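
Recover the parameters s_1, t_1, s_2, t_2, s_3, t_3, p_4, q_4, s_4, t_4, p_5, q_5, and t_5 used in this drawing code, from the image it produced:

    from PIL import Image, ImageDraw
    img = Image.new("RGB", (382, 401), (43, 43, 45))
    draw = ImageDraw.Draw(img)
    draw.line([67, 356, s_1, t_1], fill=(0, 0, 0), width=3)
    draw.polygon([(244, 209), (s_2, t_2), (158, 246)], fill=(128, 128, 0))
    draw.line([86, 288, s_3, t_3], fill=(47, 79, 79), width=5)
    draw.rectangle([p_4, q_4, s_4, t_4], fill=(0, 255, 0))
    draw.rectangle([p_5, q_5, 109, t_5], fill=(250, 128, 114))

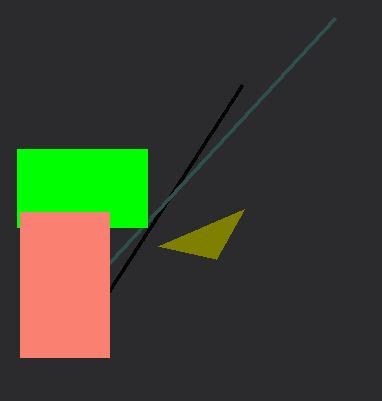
s_1 = 242, t_1 = 85, s_2 = 216, t_2 = 259, s_3 = 335, t_3 = 18, p_4 = 17, q_4 = 149, s_4 = 147, t_4 = 227, p_5 = 20, q_5 = 212, t_5 = 357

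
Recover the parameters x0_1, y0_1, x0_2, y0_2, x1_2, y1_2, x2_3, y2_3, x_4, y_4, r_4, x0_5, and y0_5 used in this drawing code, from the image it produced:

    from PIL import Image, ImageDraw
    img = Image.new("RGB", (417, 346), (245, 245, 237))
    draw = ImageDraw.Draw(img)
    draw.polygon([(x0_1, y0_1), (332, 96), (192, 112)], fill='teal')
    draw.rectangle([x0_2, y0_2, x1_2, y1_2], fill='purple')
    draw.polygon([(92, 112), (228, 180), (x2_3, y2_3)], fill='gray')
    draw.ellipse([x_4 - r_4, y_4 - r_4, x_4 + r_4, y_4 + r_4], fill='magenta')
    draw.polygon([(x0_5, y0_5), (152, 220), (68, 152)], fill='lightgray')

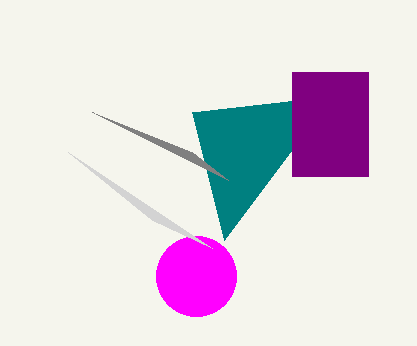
x0_1 = 224, y0_1 = 240, x0_2 = 292, y0_2 = 72, x1_2 = 368, y1_2 = 176, x2_3 = 192, y2_3 = 152, x_4 = 196, y_4 = 276, r_4 = 40, x0_5 = 212, y0_5 = 248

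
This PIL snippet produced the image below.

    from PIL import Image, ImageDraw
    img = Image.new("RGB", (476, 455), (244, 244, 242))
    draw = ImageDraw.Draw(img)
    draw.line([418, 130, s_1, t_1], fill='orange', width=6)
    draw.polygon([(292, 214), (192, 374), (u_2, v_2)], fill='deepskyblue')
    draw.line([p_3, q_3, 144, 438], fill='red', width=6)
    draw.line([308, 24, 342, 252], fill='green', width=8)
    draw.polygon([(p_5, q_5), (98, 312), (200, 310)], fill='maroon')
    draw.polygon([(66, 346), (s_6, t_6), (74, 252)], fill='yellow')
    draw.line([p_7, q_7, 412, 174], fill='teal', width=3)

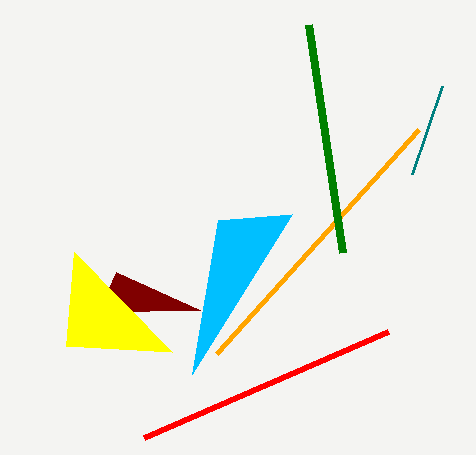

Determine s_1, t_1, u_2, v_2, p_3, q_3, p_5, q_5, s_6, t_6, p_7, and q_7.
s_1 = 216
t_1 = 354
u_2 = 218
v_2 = 220
p_3 = 388
q_3 = 332
p_5 = 116
q_5 = 272
s_6 = 172
t_6 = 352
p_7 = 442
q_7 = 86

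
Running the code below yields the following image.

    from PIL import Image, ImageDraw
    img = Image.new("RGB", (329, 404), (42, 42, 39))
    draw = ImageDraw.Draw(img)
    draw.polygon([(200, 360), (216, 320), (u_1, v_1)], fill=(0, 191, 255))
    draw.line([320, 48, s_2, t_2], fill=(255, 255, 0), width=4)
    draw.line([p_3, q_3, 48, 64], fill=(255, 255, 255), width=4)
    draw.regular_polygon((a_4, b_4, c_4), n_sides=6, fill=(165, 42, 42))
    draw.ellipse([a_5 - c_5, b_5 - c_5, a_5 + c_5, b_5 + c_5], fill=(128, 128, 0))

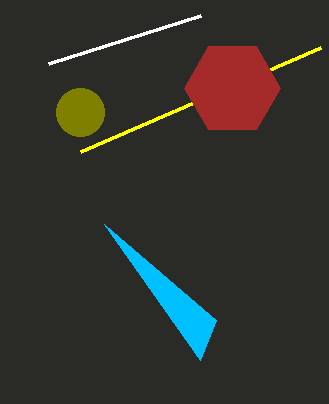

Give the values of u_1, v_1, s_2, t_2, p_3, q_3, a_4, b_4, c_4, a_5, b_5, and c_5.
u_1 = 104; v_1 = 224; s_2 = 80; t_2 = 152; p_3 = 200; q_3 = 16; a_4 = 232; b_4 = 88; c_4 = 48; a_5 = 80; b_5 = 112; c_5 = 24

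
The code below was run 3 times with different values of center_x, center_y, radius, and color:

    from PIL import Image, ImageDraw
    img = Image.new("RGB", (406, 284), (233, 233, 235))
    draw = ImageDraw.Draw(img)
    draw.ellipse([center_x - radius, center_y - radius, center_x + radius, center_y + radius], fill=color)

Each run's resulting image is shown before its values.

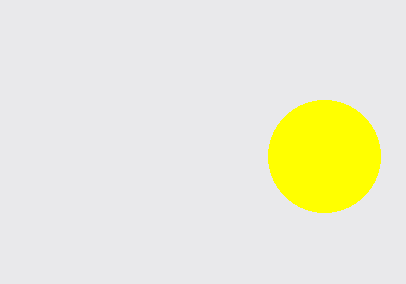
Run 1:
center_x = 324; center_y = 156; radius = 56; color = 'yellow'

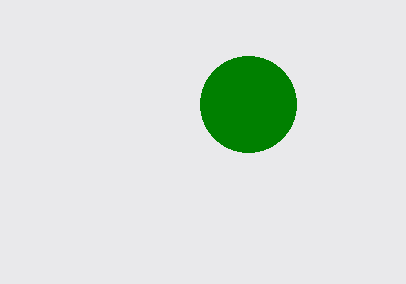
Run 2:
center_x = 248
center_y = 104
radius = 48
color = 'green'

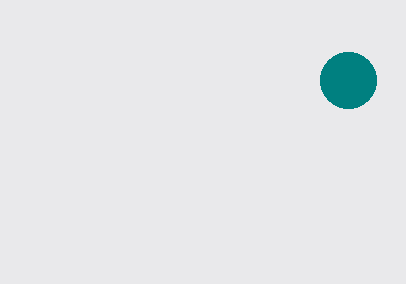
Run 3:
center_x = 348; center_y = 80; radius = 28; color = 'teal'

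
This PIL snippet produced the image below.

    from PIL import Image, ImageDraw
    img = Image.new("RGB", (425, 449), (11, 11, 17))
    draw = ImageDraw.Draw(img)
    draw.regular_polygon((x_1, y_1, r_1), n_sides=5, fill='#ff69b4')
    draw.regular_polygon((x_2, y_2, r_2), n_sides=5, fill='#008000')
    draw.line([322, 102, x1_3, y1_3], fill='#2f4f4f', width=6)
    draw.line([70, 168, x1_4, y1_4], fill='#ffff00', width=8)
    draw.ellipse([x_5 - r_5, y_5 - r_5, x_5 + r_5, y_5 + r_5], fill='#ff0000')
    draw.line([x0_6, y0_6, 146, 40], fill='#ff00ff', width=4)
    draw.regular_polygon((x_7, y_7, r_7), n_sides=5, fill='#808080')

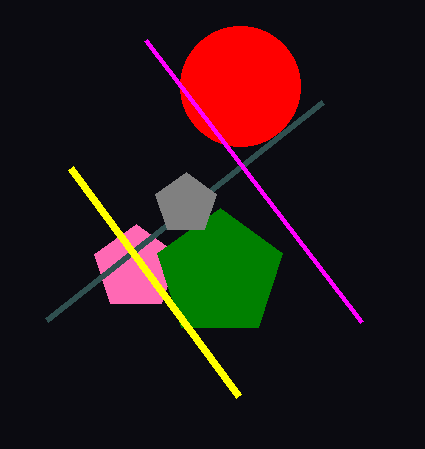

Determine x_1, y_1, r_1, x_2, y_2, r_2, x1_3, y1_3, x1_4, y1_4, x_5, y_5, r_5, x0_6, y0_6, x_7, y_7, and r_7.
x_1 = 136
y_1 = 268
r_1 = 44
x_2 = 220
y_2 = 274
r_2 = 66
x1_3 = 46
y1_3 = 320
x1_4 = 238
y1_4 = 396
x_5 = 240
y_5 = 86
r_5 = 60
x0_6 = 362
y0_6 = 322
x_7 = 186
y_7 = 204
r_7 = 32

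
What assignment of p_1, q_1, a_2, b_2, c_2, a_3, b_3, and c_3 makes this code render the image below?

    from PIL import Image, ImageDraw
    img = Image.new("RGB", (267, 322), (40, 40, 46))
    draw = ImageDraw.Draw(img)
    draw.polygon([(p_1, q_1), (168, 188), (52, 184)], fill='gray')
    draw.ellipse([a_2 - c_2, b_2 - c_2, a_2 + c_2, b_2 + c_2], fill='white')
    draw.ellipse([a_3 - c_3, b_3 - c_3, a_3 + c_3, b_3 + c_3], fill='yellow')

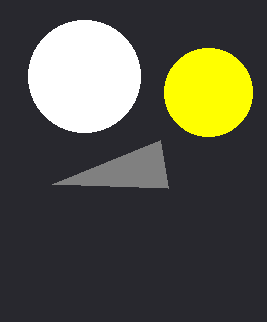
p_1 = 160; q_1 = 140; a_2 = 84; b_2 = 76; c_2 = 56; a_3 = 208; b_3 = 92; c_3 = 44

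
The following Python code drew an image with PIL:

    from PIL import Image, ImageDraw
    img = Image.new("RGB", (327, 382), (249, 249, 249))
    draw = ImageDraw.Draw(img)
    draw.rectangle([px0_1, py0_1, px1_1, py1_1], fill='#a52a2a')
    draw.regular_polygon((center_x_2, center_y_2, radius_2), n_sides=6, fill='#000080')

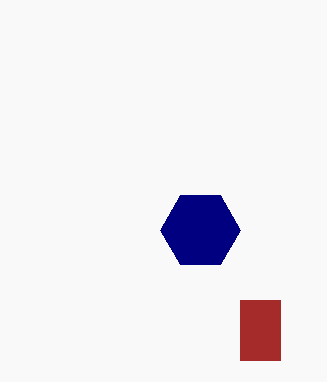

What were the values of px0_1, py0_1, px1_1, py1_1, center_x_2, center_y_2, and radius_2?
px0_1 = 240, py0_1 = 300, px1_1 = 280, py1_1 = 360, center_x_2 = 200, center_y_2 = 230, radius_2 = 40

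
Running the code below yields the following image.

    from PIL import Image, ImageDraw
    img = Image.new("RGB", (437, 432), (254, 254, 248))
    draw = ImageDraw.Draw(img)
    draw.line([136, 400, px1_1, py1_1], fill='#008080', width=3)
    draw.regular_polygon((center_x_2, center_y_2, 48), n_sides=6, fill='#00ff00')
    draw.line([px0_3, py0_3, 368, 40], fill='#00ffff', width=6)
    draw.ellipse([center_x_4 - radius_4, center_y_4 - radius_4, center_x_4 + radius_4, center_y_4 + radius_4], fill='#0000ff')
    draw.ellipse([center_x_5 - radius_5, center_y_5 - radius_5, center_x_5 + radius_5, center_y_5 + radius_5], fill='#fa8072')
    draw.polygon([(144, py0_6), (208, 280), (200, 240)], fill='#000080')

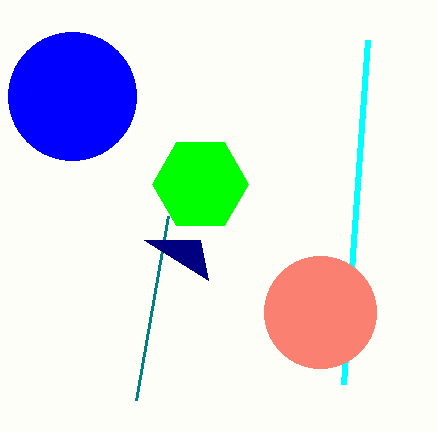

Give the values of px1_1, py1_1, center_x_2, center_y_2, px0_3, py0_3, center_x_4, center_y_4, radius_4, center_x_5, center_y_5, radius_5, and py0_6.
px1_1 = 168, py1_1 = 216, center_x_2 = 200, center_y_2 = 184, px0_3 = 344, py0_3 = 384, center_x_4 = 72, center_y_4 = 96, radius_4 = 64, center_x_5 = 320, center_y_5 = 312, radius_5 = 56, py0_6 = 240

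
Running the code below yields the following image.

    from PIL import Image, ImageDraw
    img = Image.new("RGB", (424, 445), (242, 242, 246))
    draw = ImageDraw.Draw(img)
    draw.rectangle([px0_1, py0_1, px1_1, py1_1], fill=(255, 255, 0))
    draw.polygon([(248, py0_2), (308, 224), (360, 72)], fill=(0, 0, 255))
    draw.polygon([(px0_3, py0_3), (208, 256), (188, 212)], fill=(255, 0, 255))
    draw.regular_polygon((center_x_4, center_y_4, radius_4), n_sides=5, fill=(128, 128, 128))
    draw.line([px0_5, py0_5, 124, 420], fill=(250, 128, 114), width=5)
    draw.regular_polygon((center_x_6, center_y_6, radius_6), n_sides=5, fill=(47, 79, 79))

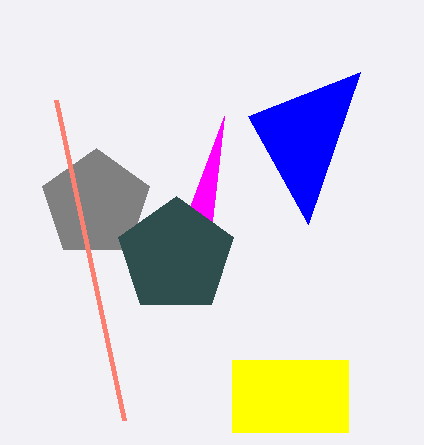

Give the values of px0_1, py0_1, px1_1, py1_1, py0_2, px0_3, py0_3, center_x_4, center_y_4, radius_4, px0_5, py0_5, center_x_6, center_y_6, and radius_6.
px0_1 = 232, py0_1 = 360, px1_1 = 348, py1_1 = 432, py0_2 = 116, px0_3 = 224, py0_3 = 116, center_x_4 = 96, center_y_4 = 204, radius_4 = 56, px0_5 = 56, py0_5 = 100, center_x_6 = 176, center_y_6 = 256, radius_6 = 60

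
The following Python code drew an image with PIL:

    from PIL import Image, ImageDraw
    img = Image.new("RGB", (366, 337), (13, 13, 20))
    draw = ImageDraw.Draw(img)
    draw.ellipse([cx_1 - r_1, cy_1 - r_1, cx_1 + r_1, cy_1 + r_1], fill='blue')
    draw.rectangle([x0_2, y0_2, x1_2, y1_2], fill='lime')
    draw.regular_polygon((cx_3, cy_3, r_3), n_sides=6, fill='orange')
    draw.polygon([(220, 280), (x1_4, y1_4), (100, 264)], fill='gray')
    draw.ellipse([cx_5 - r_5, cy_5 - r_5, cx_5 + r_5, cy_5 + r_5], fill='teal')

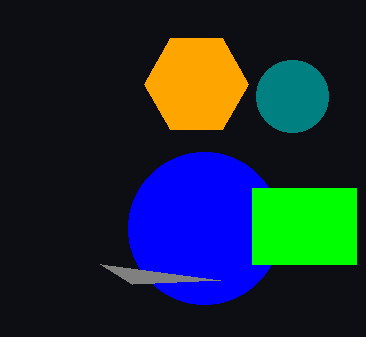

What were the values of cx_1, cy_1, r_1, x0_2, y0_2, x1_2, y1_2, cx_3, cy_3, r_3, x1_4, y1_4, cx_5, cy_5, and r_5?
cx_1 = 204, cy_1 = 228, r_1 = 76, x0_2 = 252, y0_2 = 188, x1_2 = 356, y1_2 = 264, cx_3 = 196, cy_3 = 84, r_3 = 52, x1_4 = 132, y1_4 = 284, cx_5 = 292, cy_5 = 96, r_5 = 36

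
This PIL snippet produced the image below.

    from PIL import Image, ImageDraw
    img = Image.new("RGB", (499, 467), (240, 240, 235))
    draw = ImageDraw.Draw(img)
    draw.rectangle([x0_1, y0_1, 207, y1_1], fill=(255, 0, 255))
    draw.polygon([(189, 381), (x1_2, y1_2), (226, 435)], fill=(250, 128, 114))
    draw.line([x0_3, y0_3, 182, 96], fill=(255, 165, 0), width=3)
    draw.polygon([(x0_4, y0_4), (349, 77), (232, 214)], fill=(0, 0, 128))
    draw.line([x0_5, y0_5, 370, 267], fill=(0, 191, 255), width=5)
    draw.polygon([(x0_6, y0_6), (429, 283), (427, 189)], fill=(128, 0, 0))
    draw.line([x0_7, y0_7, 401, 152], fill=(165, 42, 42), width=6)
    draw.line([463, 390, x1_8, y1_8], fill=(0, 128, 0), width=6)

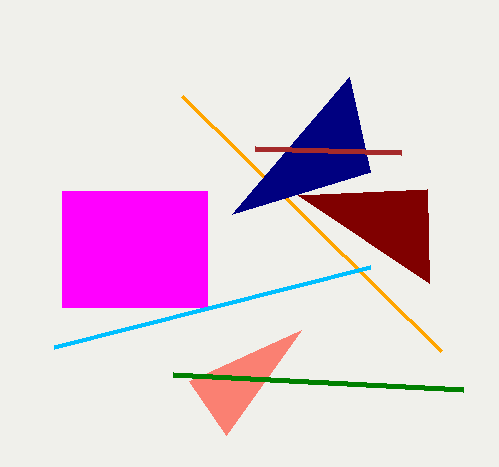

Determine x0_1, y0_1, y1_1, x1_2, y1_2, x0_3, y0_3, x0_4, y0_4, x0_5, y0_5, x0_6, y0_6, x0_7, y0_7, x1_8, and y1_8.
x0_1 = 62
y0_1 = 191
y1_1 = 307
x1_2 = 301
y1_2 = 330
x0_3 = 441
y0_3 = 351
x0_4 = 370
y0_4 = 172
x0_5 = 54
y0_5 = 347
x0_6 = 298
y0_6 = 195
x0_7 = 255
y0_7 = 148
x1_8 = 173
y1_8 = 375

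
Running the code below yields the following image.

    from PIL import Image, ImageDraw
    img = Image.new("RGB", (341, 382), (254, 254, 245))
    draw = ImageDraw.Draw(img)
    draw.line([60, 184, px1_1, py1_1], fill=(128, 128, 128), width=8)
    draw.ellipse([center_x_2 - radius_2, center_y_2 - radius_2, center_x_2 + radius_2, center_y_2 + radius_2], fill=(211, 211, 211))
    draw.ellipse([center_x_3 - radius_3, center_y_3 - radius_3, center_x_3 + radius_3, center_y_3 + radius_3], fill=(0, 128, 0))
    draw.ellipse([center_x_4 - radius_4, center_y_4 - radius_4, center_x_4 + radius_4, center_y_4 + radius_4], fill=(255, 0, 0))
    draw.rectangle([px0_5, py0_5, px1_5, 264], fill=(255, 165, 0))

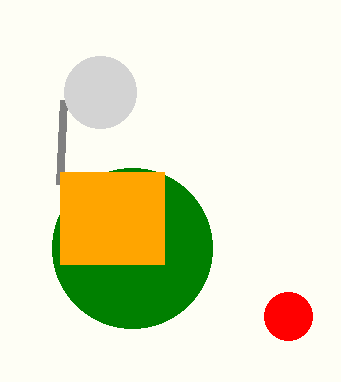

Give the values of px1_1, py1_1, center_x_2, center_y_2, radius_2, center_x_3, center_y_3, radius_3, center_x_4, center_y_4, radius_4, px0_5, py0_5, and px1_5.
px1_1 = 64; py1_1 = 100; center_x_2 = 100; center_y_2 = 92; radius_2 = 36; center_x_3 = 132; center_y_3 = 248; radius_3 = 80; center_x_4 = 288; center_y_4 = 316; radius_4 = 24; px0_5 = 60; py0_5 = 172; px1_5 = 164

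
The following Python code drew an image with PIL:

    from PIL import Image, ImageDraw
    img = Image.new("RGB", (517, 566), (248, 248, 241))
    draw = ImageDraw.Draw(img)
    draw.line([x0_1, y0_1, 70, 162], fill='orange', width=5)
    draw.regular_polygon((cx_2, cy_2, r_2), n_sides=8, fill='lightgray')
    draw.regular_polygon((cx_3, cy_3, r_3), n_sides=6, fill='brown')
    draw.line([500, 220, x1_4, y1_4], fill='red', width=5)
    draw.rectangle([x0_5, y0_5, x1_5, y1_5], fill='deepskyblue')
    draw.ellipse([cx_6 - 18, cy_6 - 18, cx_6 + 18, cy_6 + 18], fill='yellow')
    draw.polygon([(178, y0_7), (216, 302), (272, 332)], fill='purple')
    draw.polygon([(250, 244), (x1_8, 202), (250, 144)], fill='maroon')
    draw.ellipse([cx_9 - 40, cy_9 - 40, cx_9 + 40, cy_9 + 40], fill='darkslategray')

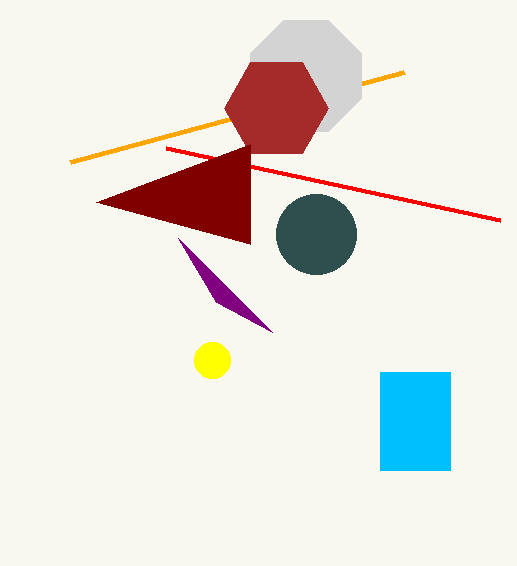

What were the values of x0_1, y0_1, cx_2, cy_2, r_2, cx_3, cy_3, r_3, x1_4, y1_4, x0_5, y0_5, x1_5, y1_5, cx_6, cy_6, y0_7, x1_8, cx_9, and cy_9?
x0_1 = 404; y0_1 = 72; cx_2 = 306; cy_2 = 76; r_2 = 60; cx_3 = 276; cy_3 = 108; r_3 = 52; x1_4 = 166; y1_4 = 148; x0_5 = 380; y0_5 = 372; x1_5 = 450; y1_5 = 470; cx_6 = 212; cy_6 = 360; y0_7 = 238; x1_8 = 96; cx_9 = 316; cy_9 = 234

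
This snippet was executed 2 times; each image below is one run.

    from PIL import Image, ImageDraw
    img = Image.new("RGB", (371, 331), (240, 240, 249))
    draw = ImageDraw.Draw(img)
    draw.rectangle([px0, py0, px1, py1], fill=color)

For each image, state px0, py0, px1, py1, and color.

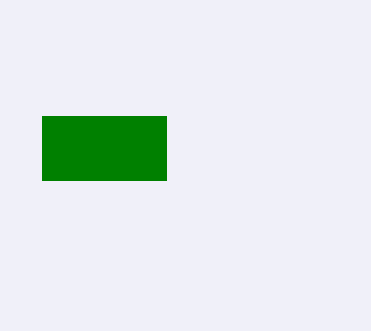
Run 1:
px0 = 42, py0 = 116, px1 = 166, py1 = 180, color = 'green'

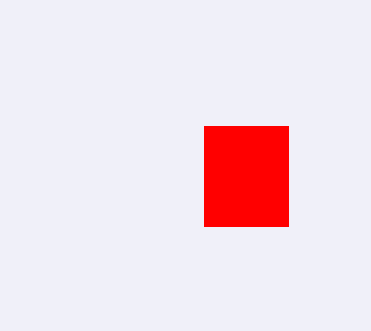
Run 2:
px0 = 204, py0 = 126, px1 = 288, py1 = 226, color = 'red'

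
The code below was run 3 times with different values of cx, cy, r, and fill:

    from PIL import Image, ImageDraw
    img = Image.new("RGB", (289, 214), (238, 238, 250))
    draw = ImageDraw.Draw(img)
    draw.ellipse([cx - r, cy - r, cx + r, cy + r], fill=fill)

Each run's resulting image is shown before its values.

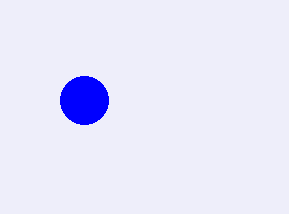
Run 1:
cx = 84, cy = 100, r = 24, fill = 'blue'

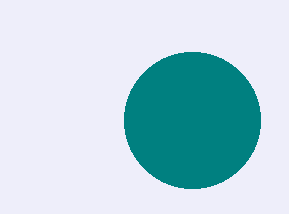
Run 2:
cx = 192
cy = 120
r = 68
fill = 'teal'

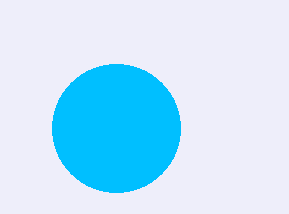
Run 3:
cx = 116; cy = 128; r = 64; fill = 'deepskyblue'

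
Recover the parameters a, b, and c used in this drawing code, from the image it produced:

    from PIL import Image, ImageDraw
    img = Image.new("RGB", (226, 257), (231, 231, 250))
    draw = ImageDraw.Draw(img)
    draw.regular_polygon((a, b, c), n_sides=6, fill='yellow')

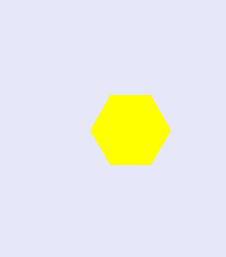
a = 130; b = 130; c = 40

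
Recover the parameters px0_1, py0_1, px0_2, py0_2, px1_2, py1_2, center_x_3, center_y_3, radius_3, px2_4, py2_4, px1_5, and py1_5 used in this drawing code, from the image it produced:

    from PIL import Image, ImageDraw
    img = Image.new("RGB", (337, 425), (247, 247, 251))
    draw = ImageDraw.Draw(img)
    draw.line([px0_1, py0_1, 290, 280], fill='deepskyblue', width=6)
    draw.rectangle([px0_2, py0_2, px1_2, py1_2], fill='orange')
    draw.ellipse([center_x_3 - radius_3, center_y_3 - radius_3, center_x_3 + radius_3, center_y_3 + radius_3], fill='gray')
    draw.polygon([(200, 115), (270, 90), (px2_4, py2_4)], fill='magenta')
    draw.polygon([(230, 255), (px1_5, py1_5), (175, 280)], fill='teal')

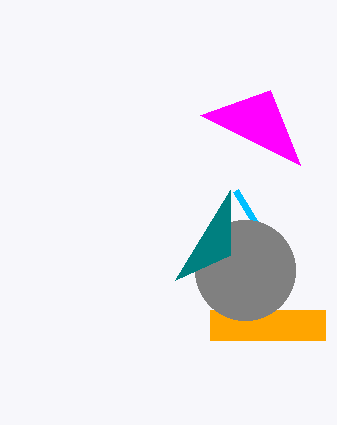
px0_1 = 235, py0_1 = 190, px0_2 = 210, py0_2 = 310, px1_2 = 325, py1_2 = 340, center_x_3 = 245, center_y_3 = 270, radius_3 = 50, px2_4 = 300, py2_4 = 165, px1_5 = 230, py1_5 = 190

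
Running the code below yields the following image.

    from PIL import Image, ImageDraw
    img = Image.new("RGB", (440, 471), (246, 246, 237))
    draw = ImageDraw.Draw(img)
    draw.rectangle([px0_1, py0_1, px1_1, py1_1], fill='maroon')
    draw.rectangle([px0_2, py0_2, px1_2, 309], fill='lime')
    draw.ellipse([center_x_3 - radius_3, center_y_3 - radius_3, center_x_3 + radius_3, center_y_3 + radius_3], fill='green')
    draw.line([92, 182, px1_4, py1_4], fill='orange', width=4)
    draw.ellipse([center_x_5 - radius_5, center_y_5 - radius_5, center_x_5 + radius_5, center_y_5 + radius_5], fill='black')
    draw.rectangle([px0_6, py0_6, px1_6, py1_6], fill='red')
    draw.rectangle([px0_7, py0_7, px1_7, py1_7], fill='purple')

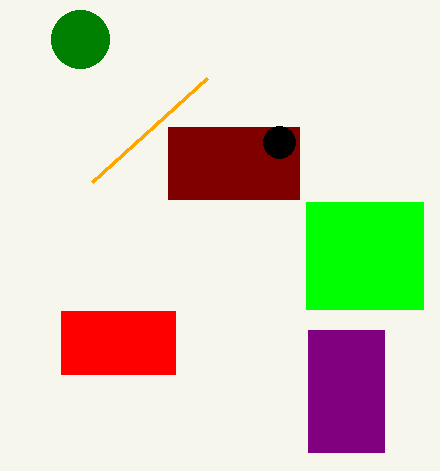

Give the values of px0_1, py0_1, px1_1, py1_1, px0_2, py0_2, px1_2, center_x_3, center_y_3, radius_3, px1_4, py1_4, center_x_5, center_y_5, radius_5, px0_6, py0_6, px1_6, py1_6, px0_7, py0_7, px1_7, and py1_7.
px0_1 = 168; py0_1 = 127; px1_1 = 299; py1_1 = 199; px0_2 = 306; py0_2 = 202; px1_2 = 423; center_x_3 = 80; center_y_3 = 39; radius_3 = 29; px1_4 = 207; py1_4 = 78; center_x_5 = 279; center_y_5 = 142; radius_5 = 16; px0_6 = 61; py0_6 = 311; px1_6 = 175; py1_6 = 374; px0_7 = 308; py0_7 = 330; px1_7 = 384; py1_7 = 452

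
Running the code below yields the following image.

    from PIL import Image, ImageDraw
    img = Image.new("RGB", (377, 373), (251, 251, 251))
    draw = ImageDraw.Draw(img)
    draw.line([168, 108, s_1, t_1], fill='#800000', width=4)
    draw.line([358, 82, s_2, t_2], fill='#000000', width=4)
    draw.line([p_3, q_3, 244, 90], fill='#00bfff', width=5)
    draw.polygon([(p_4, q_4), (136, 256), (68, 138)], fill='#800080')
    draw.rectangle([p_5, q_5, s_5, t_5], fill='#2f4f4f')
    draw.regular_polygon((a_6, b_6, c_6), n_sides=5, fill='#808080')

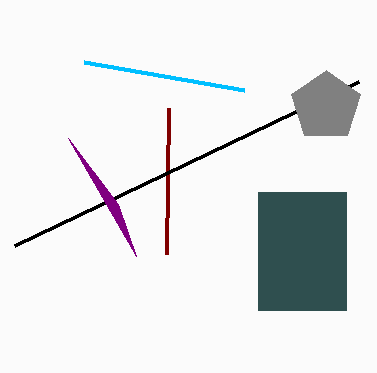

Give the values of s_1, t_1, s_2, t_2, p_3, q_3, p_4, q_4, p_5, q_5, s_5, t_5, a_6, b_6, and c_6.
s_1 = 166, t_1 = 254, s_2 = 14, t_2 = 246, p_3 = 84, q_3 = 62, p_4 = 118, q_4 = 204, p_5 = 258, q_5 = 192, s_5 = 346, t_5 = 310, a_6 = 326, b_6 = 106, c_6 = 36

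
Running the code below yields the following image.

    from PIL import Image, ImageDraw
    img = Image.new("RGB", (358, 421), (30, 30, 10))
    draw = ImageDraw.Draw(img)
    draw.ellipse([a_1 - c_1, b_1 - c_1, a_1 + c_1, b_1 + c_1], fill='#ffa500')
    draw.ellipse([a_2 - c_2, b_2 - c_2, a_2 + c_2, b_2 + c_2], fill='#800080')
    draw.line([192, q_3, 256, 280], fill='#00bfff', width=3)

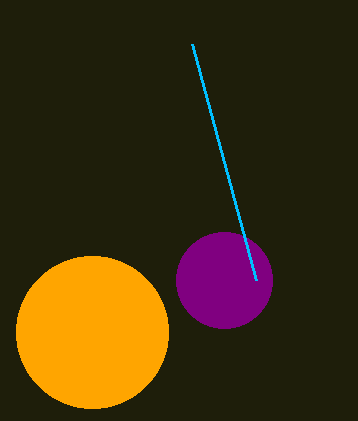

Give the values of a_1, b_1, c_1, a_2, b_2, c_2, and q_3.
a_1 = 92, b_1 = 332, c_1 = 76, a_2 = 224, b_2 = 280, c_2 = 48, q_3 = 44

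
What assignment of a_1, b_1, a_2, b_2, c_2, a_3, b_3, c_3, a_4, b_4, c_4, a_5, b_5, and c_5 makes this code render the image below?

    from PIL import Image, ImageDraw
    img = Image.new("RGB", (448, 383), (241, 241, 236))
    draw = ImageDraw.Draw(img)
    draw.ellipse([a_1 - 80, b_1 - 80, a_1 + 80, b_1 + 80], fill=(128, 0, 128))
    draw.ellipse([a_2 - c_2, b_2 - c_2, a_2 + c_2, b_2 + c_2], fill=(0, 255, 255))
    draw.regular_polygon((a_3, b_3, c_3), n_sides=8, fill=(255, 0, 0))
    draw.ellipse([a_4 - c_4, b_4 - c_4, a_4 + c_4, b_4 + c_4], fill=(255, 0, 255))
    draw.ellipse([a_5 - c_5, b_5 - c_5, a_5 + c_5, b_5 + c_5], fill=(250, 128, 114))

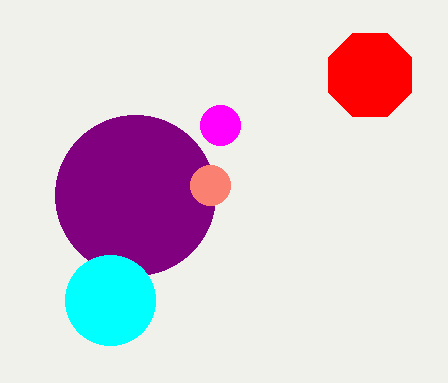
a_1 = 135; b_1 = 195; a_2 = 110; b_2 = 300; c_2 = 45; a_3 = 370; b_3 = 75; c_3 = 45; a_4 = 220; b_4 = 125; c_4 = 20; a_5 = 210; b_5 = 185; c_5 = 20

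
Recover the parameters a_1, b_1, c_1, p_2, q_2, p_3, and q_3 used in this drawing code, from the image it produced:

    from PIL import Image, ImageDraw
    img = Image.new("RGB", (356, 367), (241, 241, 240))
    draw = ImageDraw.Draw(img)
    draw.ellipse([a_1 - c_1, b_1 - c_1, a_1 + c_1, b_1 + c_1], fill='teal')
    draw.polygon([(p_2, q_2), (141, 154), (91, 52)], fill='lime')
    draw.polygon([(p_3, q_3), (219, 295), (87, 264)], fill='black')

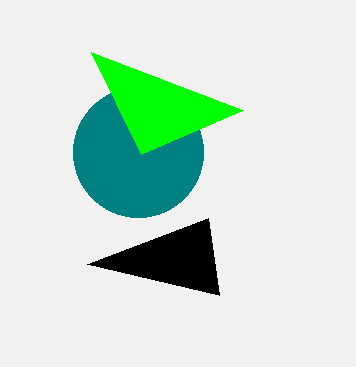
a_1 = 138
b_1 = 152
c_1 = 65
p_2 = 243
q_2 = 110
p_3 = 208
q_3 = 218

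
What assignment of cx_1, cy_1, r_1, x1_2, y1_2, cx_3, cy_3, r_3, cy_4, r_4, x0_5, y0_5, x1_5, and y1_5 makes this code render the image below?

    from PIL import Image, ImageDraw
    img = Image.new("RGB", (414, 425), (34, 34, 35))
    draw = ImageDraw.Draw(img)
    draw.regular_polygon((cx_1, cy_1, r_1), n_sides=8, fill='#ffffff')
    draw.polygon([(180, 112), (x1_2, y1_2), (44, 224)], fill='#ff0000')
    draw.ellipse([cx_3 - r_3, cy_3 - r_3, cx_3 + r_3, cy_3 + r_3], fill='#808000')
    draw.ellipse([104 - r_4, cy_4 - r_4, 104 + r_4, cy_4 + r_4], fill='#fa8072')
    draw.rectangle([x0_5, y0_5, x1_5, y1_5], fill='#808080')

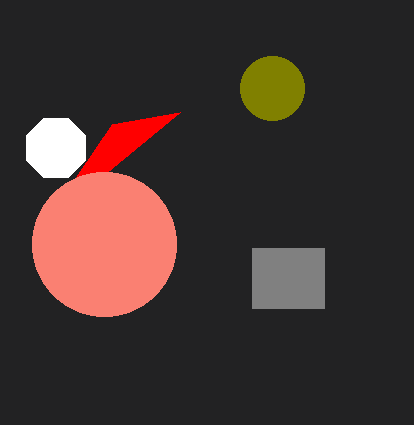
cx_1 = 56, cy_1 = 148, r_1 = 32, x1_2 = 112, y1_2 = 124, cx_3 = 272, cy_3 = 88, r_3 = 32, cy_4 = 244, r_4 = 72, x0_5 = 252, y0_5 = 248, x1_5 = 324, y1_5 = 308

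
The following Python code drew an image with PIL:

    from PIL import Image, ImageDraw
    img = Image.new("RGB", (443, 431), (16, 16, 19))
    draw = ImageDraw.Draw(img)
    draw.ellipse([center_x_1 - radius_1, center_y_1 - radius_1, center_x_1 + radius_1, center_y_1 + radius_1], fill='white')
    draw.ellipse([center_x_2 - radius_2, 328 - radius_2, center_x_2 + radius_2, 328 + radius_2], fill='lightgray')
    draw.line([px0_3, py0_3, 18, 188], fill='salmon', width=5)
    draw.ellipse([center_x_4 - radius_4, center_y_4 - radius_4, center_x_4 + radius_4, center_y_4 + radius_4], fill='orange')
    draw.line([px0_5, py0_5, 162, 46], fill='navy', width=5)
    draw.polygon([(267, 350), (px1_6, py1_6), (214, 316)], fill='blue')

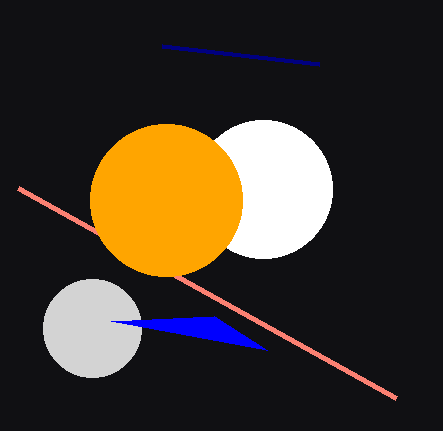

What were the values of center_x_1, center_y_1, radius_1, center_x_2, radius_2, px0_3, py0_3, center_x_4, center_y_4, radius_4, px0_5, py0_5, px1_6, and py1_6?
center_x_1 = 263
center_y_1 = 189
radius_1 = 69
center_x_2 = 92
radius_2 = 49
px0_3 = 396
py0_3 = 398
center_x_4 = 166
center_y_4 = 200
radius_4 = 76
px0_5 = 319
py0_5 = 64
px1_6 = 111
py1_6 = 321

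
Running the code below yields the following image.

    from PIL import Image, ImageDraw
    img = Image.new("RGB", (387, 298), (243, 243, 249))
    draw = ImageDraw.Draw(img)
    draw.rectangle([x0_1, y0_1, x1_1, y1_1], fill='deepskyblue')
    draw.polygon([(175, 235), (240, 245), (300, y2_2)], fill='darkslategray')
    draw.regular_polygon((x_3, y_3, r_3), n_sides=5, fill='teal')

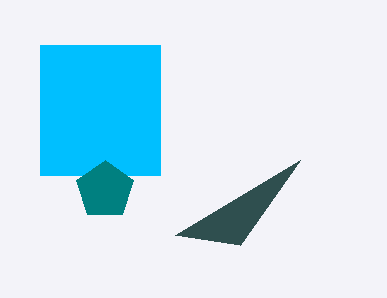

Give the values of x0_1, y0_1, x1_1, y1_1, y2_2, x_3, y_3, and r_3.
x0_1 = 40, y0_1 = 45, x1_1 = 160, y1_1 = 175, y2_2 = 160, x_3 = 105, y_3 = 190, r_3 = 30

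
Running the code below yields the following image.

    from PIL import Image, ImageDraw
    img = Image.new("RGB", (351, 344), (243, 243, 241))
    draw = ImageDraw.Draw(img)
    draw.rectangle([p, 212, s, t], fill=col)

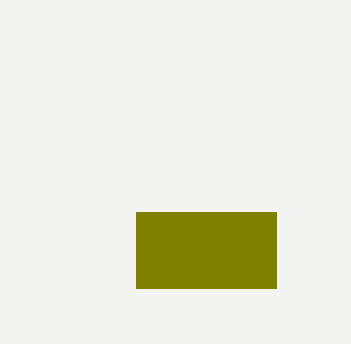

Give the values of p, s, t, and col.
p = 136; s = 276; t = 288; col = 'olive'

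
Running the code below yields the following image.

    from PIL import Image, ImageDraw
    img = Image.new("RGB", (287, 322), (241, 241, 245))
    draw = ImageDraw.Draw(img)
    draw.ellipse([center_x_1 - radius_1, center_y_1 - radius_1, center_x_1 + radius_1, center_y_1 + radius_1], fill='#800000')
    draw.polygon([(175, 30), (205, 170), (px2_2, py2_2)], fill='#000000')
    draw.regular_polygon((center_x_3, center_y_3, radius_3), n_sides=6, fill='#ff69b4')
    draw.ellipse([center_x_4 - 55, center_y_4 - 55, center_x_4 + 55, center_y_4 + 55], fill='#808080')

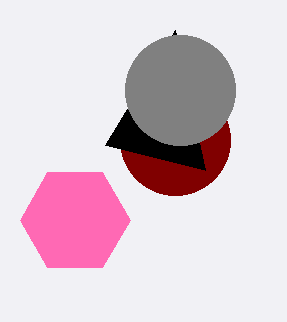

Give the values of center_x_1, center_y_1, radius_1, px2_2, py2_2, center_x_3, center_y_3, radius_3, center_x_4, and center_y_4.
center_x_1 = 175
center_y_1 = 140
radius_1 = 55
px2_2 = 105
py2_2 = 145
center_x_3 = 75
center_y_3 = 220
radius_3 = 55
center_x_4 = 180
center_y_4 = 90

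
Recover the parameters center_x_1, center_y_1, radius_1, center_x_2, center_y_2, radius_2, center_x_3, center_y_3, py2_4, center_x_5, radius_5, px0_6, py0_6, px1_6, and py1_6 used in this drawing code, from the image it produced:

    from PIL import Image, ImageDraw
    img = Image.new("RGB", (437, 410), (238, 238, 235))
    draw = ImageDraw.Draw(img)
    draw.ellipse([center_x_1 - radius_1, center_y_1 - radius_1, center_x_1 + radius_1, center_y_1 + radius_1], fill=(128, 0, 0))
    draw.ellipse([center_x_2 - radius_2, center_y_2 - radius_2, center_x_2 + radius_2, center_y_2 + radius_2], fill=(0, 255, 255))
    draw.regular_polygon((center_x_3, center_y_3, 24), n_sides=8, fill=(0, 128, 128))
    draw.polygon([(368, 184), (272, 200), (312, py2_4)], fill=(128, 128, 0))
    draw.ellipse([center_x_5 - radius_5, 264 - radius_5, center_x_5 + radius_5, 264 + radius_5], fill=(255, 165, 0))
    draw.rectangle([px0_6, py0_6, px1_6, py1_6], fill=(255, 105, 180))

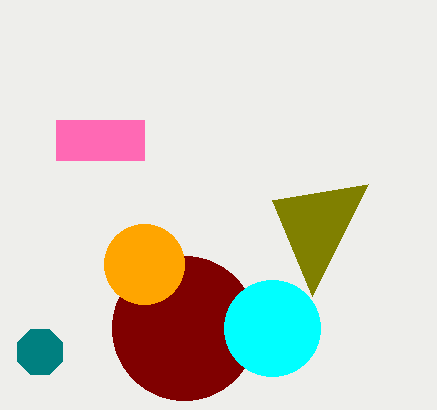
center_x_1 = 184; center_y_1 = 328; radius_1 = 72; center_x_2 = 272; center_y_2 = 328; radius_2 = 48; center_x_3 = 40; center_y_3 = 352; py2_4 = 296; center_x_5 = 144; radius_5 = 40; px0_6 = 56; py0_6 = 120; px1_6 = 144; py1_6 = 160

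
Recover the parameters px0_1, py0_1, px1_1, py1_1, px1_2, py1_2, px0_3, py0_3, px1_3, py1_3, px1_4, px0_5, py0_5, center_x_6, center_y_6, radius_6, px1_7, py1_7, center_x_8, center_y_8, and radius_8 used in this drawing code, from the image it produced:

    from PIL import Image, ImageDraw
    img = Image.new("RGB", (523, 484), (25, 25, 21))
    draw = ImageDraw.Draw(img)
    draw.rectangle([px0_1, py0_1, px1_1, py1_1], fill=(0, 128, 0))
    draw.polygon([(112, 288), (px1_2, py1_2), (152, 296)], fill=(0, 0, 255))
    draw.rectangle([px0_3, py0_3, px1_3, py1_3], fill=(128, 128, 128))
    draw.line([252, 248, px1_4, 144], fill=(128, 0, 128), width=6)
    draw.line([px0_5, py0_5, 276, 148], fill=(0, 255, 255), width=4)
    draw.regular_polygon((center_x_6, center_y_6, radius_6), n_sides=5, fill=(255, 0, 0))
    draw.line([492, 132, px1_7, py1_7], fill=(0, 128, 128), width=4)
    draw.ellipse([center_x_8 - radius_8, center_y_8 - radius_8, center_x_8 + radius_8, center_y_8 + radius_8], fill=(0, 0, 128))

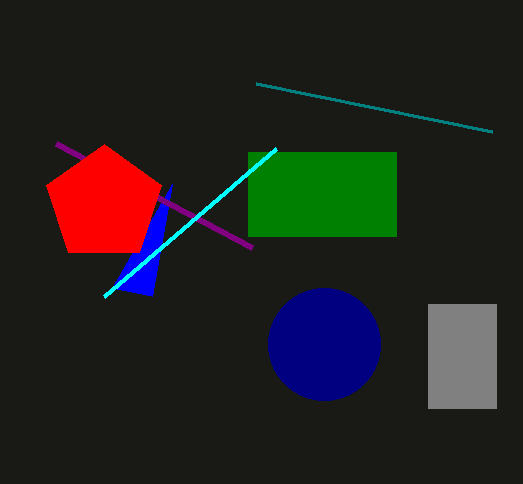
px0_1 = 248; py0_1 = 152; px1_1 = 396; py1_1 = 236; px1_2 = 172; py1_2 = 184; px0_3 = 428; py0_3 = 304; px1_3 = 496; py1_3 = 408; px1_4 = 56; px0_5 = 104; py0_5 = 296; center_x_6 = 104; center_y_6 = 204; radius_6 = 60; px1_7 = 256; py1_7 = 84; center_x_8 = 324; center_y_8 = 344; radius_8 = 56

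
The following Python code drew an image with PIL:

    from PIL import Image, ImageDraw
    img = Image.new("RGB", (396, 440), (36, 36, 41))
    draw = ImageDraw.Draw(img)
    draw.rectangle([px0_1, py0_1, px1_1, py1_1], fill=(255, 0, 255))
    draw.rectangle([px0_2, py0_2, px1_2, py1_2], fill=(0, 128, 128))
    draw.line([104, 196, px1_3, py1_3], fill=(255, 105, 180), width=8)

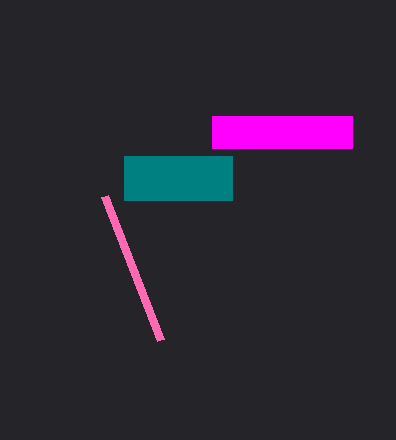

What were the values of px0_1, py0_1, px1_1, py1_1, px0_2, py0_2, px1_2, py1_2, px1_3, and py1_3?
px0_1 = 212, py0_1 = 116, px1_1 = 352, py1_1 = 148, px0_2 = 124, py0_2 = 156, px1_2 = 232, py1_2 = 200, px1_3 = 160, py1_3 = 340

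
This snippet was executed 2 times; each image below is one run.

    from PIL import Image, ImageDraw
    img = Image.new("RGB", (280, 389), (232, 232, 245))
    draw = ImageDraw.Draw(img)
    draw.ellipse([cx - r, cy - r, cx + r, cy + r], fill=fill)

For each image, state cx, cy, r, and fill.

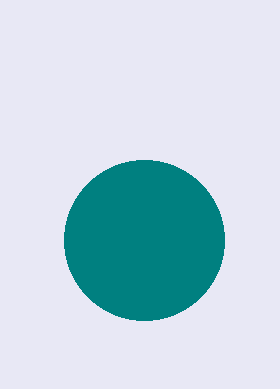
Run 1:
cx = 144, cy = 240, r = 80, fill = 'teal'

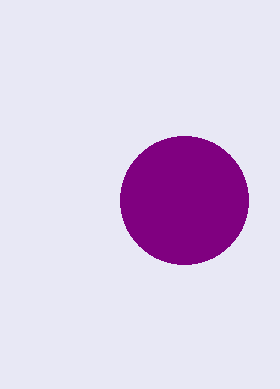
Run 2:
cx = 184
cy = 200
r = 64
fill = 'purple'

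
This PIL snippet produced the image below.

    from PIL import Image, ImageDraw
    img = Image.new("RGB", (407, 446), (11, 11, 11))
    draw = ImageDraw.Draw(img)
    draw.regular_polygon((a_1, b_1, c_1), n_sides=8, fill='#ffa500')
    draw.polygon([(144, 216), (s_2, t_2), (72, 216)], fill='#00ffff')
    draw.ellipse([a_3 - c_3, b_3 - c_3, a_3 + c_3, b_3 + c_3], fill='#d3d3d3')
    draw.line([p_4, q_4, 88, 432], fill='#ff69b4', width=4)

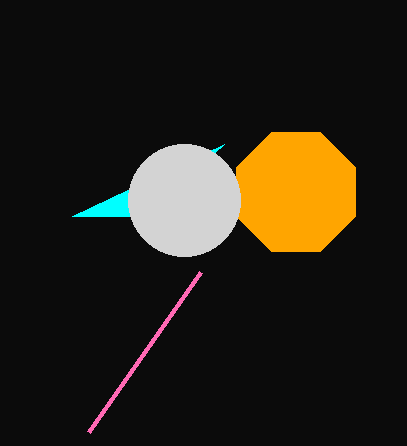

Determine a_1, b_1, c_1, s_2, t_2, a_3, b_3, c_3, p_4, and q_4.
a_1 = 296
b_1 = 192
c_1 = 64
s_2 = 224
t_2 = 144
a_3 = 184
b_3 = 200
c_3 = 56
p_4 = 200
q_4 = 272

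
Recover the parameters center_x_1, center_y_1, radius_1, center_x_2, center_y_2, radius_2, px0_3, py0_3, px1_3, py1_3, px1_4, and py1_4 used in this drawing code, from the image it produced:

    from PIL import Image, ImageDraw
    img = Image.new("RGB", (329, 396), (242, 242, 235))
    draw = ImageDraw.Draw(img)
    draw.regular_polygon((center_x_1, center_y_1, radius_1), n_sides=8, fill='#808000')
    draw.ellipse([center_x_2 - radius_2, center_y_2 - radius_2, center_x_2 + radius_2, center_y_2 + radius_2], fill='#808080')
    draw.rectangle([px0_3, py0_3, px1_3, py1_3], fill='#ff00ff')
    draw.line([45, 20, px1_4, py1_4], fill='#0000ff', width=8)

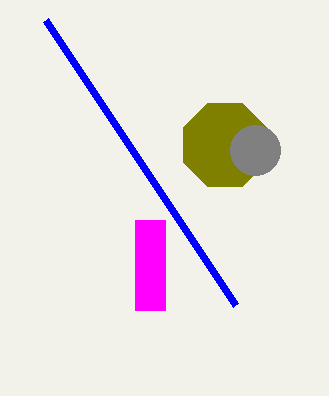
center_x_1 = 225, center_y_1 = 145, radius_1 = 45, center_x_2 = 255, center_y_2 = 150, radius_2 = 25, px0_3 = 135, py0_3 = 220, px1_3 = 165, py1_3 = 310, px1_4 = 235, py1_4 = 305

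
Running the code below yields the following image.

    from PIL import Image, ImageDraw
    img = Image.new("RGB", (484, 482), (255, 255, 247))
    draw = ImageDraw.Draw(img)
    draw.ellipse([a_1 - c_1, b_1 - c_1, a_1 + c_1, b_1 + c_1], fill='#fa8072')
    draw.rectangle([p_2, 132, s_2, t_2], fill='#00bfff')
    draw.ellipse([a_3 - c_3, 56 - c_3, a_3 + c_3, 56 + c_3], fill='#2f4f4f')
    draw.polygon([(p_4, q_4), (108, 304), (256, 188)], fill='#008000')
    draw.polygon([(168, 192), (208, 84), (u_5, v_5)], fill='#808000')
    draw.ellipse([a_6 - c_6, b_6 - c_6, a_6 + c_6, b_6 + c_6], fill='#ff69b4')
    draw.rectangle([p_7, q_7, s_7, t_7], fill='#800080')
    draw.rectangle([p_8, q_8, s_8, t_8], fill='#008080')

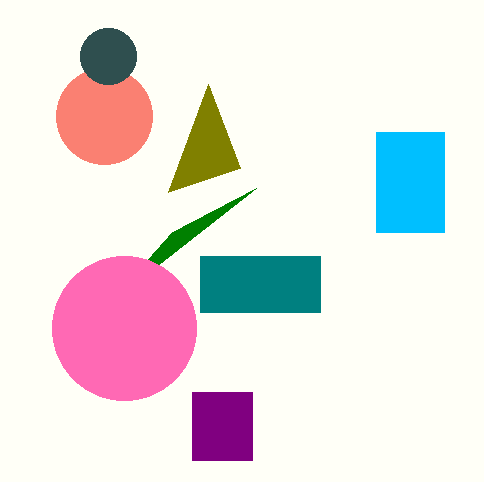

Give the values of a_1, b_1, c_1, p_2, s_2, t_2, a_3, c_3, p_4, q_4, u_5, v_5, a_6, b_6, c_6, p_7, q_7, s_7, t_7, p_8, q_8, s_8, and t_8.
a_1 = 104, b_1 = 116, c_1 = 48, p_2 = 376, s_2 = 444, t_2 = 232, a_3 = 108, c_3 = 28, p_4 = 172, q_4 = 232, u_5 = 240, v_5 = 168, a_6 = 124, b_6 = 328, c_6 = 72, p_7 = 192, q_7 = 392, s_7 = 252, t_7 = 460, p_8 = 200, q_8 = 256, s_8 = 320, t_8 = 312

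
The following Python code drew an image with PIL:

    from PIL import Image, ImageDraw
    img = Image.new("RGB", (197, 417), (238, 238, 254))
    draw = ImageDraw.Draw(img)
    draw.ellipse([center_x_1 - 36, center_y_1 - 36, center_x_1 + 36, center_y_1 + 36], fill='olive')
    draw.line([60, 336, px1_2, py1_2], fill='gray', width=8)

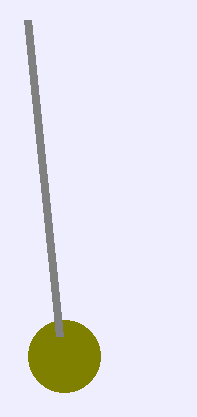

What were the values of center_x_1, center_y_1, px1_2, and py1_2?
center_x_1 = 64, center_y_1 = 356, px1_2 = 28, py1_2 = 20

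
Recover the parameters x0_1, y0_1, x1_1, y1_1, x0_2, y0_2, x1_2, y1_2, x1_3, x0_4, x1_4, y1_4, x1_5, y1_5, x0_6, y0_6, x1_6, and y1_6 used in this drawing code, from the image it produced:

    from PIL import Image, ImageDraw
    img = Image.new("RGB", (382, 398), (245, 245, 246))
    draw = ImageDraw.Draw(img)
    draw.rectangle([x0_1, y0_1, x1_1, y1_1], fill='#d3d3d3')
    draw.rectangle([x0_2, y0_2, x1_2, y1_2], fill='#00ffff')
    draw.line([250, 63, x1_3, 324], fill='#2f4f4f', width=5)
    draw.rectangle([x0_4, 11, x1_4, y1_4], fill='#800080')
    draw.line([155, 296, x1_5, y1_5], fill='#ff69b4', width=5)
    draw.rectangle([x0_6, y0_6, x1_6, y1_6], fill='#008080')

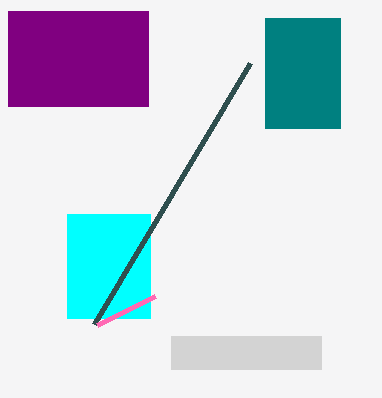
x0_1 = 171, y0_1 = 336, x1_1 = 321, y1_1 = 369, x0_2 = 67, y0_2 = 214, x1_2 = 150, y1_2 = 318, x1_3 = 94, x0_4 = 8, x1_4 = 148, y1_4 = 106, x1_5 = 97, y1_5 = 325, x0_6 = 265, y0_6 = 18, x1_6 = 340, y1_6 = 128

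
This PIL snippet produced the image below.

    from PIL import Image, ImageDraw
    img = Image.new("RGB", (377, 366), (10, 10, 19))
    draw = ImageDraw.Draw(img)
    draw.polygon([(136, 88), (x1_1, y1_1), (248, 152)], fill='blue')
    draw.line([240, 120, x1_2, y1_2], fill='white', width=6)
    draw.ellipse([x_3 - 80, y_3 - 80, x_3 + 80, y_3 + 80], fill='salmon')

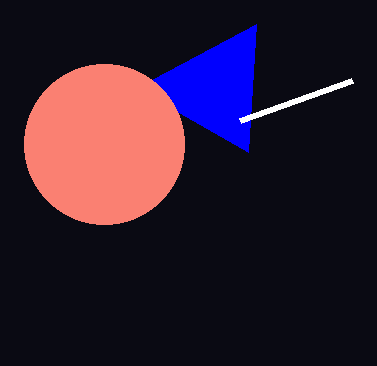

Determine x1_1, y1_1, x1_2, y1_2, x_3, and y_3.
x1_1 = 256, y1_1 = 24, x1_2 = 352, y1_2 = 80, x_3 = 104, y_3 = 144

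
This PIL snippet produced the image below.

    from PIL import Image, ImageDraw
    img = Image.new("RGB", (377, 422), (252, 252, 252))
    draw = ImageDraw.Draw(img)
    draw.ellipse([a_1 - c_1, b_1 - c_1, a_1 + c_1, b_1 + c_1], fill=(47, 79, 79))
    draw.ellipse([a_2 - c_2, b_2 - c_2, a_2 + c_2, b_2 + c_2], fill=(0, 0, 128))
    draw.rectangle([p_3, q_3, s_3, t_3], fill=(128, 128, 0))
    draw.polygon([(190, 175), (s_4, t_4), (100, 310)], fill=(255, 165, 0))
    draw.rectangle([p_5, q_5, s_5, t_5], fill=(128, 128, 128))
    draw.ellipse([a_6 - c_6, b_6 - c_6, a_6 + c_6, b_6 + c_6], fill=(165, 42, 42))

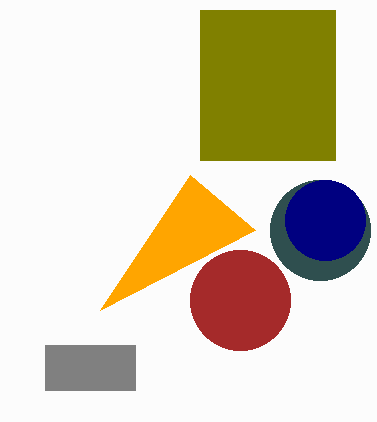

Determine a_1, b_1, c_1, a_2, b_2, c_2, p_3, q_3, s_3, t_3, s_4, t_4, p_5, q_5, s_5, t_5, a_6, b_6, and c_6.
a_1 = 320; b_1 = 230; c_1 = 50; a_2 = 325; b_2 = 220; c_2 = 40; p_3 = 200; q_3 = 10; s_3 = 335; t_3 = 160; s_4 = 255; t_4 = 230; p_5 = 45; q_5 = 345; s_5 = 135; t_5 = 390; a_6 = 240; b_6 = 300; c_6 = 50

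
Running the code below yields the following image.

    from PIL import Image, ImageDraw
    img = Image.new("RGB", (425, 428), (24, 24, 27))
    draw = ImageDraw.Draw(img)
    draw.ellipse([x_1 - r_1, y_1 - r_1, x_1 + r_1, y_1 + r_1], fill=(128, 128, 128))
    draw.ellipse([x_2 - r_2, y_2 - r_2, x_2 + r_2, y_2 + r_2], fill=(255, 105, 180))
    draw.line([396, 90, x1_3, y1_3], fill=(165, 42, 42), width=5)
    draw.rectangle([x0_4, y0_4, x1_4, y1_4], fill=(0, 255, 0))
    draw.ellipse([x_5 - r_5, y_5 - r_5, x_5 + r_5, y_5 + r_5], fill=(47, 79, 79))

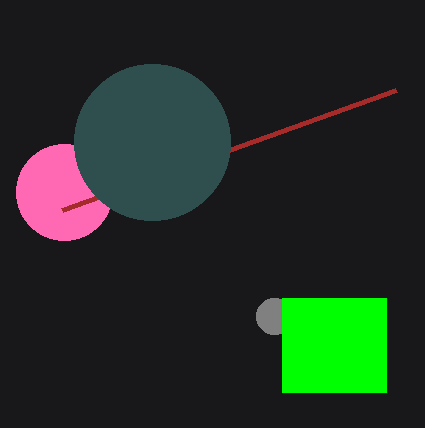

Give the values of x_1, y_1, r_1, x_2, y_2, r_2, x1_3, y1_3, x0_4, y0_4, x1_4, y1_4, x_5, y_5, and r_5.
x_1 = 274, y_1 = 316, r_1 = 18, x_2 = 64, y_2 = 192, r_2 = 48, x1_3 = 62, y1_3 = 210, x0_4 = 282, y0_4 = 298, x1_4 = 386, y1_4 = 392, x_5 = 152, y_5 = 142, r_5 = 78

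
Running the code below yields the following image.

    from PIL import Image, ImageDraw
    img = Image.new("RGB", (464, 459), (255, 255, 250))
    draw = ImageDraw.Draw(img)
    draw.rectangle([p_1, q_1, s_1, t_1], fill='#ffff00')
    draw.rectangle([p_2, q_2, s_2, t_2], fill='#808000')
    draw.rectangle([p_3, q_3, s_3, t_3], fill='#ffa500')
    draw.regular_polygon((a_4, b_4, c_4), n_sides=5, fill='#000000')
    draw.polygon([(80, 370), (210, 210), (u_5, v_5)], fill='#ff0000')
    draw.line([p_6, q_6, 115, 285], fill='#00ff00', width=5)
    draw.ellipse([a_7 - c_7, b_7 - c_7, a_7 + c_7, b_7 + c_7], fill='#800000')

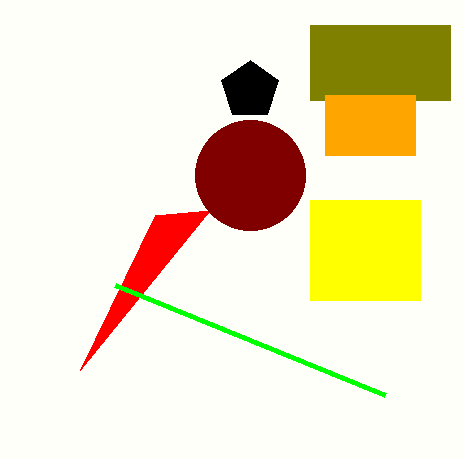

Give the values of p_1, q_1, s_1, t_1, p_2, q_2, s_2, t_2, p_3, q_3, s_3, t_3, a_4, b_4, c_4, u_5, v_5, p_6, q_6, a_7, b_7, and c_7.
p_1 = 310; q_1 = 200; s_1 = 420; t_1 = 300; p_2 = 310; q_2 = 25; s_2 = 450; t_2 = 100; p_3 = 325; q_3 = 95; s_3 = 415; t_3 = 155; a_4 = 250; b_4 = 90; c_4 = 30; u_5 = 155; v_5 = 215; p_6 = 385; q_6 = 395; a_7 = 250; b_7 = 175; c_7 = 55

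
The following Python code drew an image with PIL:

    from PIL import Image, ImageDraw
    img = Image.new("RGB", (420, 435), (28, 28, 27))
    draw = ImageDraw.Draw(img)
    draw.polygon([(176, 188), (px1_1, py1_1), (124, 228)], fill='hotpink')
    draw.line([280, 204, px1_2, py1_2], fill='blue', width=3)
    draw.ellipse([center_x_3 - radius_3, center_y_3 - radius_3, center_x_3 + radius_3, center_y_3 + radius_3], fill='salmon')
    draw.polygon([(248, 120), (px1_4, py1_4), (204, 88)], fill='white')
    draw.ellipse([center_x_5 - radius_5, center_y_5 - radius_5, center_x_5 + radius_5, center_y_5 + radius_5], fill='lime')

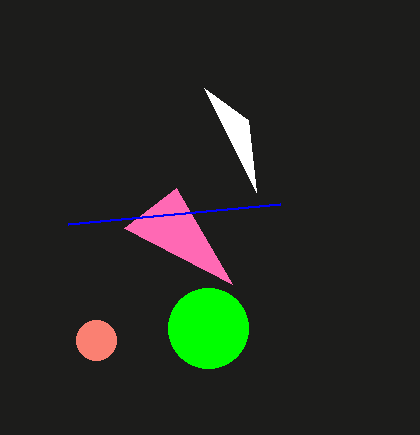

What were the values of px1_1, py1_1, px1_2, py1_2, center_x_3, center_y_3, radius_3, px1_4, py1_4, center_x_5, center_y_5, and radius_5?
px1_1 = 232, py1_1 = 284, px1_2 = 68, py1_2 = 224, center_x_3 = 96, center_y_3 = 340, radius_3 = 20, px1_4 = 256, py1_4 = 192, center_x_5 = 208, center_y_5 = 328, radius_5 = 40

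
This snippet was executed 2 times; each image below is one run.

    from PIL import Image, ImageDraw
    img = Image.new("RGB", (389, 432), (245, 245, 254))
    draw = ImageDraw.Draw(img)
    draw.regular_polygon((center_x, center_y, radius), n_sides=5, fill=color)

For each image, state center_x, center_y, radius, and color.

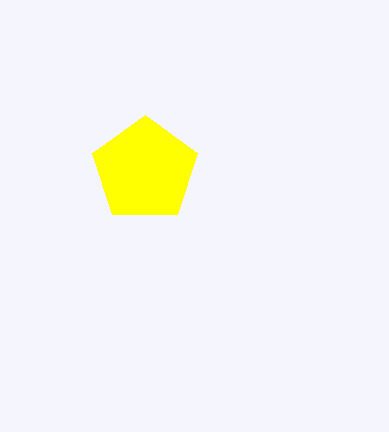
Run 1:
center_x = 145, center_y = 170, radius = 55, color = 'yellow'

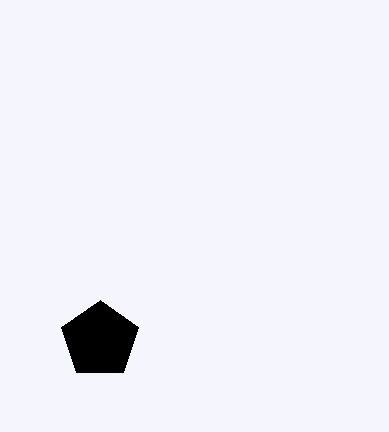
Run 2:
center_x = 100, center_y = 340, radius = 40, color = 'black'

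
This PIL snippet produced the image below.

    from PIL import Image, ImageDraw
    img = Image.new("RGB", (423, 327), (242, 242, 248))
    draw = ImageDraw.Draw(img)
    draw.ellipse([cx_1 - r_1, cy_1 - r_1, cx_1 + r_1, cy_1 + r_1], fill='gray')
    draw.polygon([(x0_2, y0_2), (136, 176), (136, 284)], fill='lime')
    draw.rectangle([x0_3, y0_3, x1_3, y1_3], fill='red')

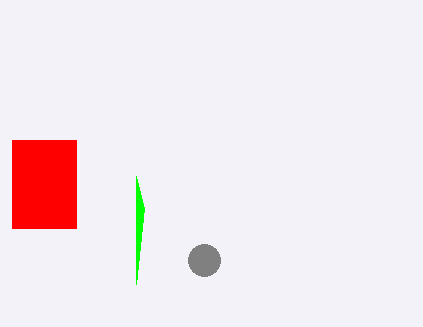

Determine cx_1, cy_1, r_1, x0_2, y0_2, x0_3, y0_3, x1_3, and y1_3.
cx_1 = 204; cy_1 = 260; r_1 = 16; x0_2 = 144; y0_2 = 208; x0_3 = 12; y0_3 = 140; x1_3 = 76; y1_3 = 228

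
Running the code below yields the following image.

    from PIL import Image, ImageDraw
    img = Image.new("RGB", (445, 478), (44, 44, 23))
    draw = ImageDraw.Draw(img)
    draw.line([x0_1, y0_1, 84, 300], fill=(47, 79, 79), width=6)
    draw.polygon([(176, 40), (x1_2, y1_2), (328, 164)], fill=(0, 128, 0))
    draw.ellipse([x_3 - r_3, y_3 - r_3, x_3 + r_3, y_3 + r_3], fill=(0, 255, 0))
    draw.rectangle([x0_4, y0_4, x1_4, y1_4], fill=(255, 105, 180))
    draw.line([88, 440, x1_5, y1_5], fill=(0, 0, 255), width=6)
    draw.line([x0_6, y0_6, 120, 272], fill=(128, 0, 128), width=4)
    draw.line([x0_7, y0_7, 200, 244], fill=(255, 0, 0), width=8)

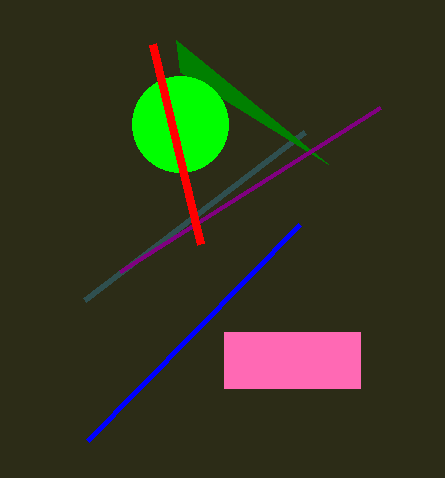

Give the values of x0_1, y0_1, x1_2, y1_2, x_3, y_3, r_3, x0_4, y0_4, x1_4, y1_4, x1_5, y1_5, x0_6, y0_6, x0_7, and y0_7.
x0_1 = 304
y0_1 = 132
x1_2 = 180
y1_2 = 72
x_3 = 180
y_3 = 124
r_3 = 48
x0_4 = 224
y0_4 = 332
x1_4 = 360
y1_4 = 388
x1_5 = 300
y1_5 = 224
x0_6 = 380
y0_6 = 108
x0_7 = 152
y0_7 = 44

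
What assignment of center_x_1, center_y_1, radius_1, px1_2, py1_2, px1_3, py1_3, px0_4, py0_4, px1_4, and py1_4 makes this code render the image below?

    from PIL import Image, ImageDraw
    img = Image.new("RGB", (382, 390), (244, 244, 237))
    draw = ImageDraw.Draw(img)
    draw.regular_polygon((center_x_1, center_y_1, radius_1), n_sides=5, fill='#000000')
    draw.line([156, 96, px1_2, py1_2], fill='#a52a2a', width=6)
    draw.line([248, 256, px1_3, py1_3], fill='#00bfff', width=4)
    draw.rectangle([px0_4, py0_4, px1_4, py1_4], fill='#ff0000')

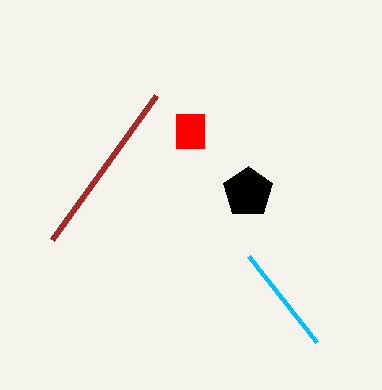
center_x_1 = 248; center_y_1 = 192; radius_1 = 26; px1_2 = 52; py1_2 = 240; px1_3 = 316; py1_3 = 342; px0_4 = 176; py0_4 = 114; px1_4 = 204; py1_4 = 148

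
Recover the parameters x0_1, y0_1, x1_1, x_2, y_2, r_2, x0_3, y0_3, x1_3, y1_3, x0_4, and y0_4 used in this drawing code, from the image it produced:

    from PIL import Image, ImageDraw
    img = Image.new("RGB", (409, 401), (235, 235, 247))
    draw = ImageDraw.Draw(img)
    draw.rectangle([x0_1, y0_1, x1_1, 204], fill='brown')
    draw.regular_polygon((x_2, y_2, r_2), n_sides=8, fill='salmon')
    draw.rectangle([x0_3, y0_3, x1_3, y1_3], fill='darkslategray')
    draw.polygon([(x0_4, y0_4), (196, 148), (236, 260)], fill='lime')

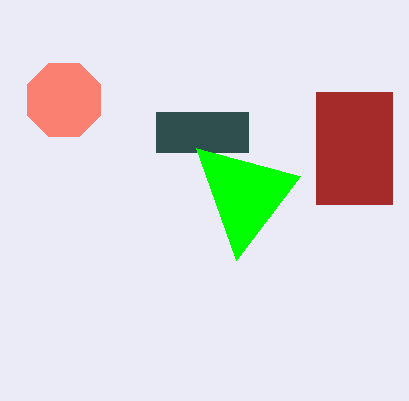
x0_1 = 316, y0_1 = 92, x1_1 = 392, x_2 = 64, y_2 = 100, r_2 = 40, x0_3 = 156, y0_3 = 112, x1_3 = 248, y1_3 = 152, x0_4 = 300, y0_4 = 176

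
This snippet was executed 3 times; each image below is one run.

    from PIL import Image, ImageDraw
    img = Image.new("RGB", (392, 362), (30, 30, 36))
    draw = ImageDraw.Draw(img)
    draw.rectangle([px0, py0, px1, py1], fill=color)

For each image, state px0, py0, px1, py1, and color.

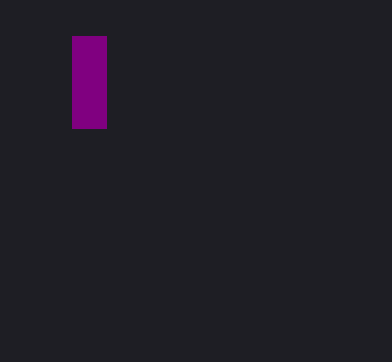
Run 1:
px0 = 72, py0 = 36, px1 = 106, py1 = 128, color = 'purple'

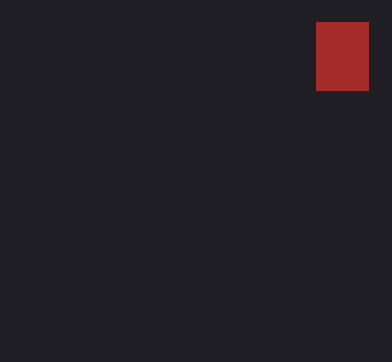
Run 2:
px0 = 316, py0 = 22, px1 = 368, py1 = 90, color = 'brown'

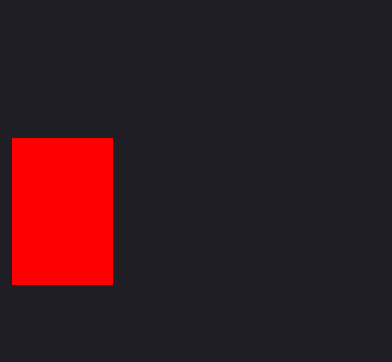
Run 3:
px0 = 12; py0 = 138; px1 = 112; py1 = 284; color = 'red'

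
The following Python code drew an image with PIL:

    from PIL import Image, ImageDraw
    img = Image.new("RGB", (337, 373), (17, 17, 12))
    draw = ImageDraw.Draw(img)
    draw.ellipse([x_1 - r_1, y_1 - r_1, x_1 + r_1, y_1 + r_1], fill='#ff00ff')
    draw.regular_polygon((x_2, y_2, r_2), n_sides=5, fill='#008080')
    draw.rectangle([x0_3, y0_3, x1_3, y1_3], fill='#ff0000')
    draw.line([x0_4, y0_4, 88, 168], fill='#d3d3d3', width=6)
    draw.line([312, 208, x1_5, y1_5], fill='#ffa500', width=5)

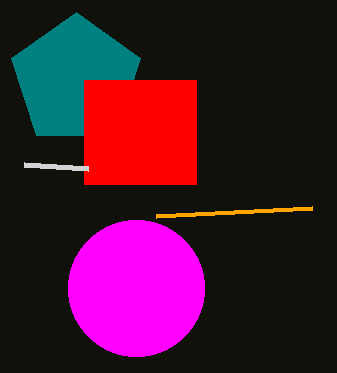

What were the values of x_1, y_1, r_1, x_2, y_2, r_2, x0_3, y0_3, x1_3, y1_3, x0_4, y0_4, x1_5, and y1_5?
x_1 = 136; y_1 = 288; r_1 = 68; x_2 = 76; y_2 = 80; r_2 = 68; x0_3 = 84; y0_3 = 80; x1_3 = 196; y1_3 = 184; x0_4 = 24; y0_4 = 164; x1_5 = 156; y1_5 = 216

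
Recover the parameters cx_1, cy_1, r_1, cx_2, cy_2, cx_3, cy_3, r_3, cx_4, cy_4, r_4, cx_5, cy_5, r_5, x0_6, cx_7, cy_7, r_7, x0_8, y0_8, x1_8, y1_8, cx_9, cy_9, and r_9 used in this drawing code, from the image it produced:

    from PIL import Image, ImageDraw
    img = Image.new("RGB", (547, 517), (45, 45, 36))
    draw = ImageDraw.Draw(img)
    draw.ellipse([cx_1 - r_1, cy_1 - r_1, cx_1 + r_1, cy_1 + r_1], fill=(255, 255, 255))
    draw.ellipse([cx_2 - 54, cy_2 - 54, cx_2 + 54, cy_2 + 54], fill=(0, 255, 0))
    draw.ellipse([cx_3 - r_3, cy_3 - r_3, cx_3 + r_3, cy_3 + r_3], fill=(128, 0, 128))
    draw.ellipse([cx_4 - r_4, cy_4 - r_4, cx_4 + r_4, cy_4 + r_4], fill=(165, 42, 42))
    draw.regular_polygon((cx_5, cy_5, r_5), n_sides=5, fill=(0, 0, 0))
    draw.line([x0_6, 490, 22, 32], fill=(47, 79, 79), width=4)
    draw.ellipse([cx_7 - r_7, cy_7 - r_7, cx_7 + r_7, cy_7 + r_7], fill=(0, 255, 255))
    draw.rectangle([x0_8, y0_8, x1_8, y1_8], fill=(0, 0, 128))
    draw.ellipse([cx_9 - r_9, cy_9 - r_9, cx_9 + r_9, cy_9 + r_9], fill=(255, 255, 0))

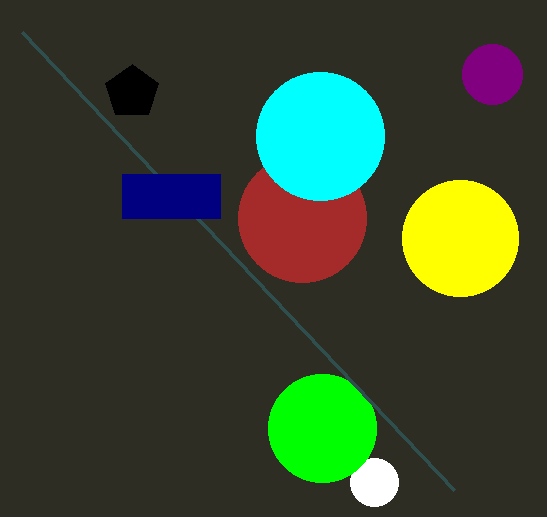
cx_1 = 374
cy_1 = 482
r_1 = 24
cx_2 = 322
cy_2 = 428
cx_3 = 492
cy_3 = 74
r_3 = 30
cx_4 = 302
cy_4 = 218
r_4 = 64
cx_5 = 132
cy_5 = 92
r_5 = 28
x0_6 = 454
cx_7 = 320
cy_7 = 136
r_7 = 64
x0_8 = 122
y0_8 = 174
x1_8 = 220
y1_8 = 218
cx_9 = 460
cy_9 = 238
r_9 = 58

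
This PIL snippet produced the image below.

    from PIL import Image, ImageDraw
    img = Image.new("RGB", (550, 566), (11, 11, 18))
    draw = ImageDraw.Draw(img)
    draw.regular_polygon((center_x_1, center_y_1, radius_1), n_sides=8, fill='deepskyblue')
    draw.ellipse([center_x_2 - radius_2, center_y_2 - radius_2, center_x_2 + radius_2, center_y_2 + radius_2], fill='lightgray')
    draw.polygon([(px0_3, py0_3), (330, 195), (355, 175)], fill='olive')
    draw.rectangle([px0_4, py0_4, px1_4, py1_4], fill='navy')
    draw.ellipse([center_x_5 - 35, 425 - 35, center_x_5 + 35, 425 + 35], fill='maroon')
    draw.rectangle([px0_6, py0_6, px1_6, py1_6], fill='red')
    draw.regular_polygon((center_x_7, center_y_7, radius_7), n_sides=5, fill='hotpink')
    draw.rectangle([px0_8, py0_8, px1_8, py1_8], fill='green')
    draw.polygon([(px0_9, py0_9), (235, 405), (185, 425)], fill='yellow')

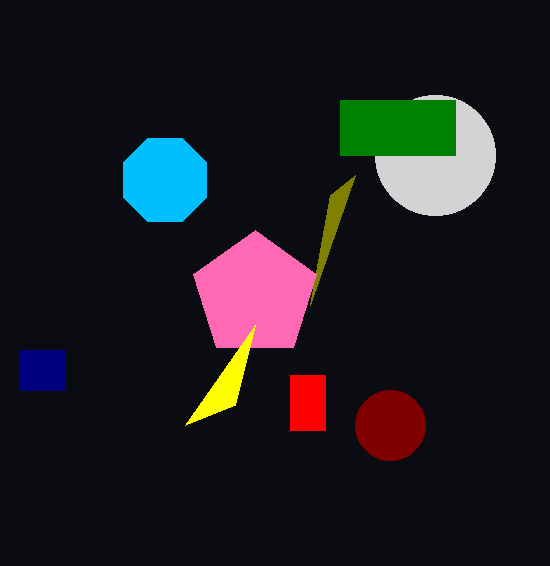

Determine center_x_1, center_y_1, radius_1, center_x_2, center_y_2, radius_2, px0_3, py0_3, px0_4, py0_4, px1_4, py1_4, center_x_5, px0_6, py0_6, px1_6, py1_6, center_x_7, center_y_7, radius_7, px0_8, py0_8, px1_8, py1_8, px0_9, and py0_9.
center_x_1 = 165, center_y_1 = 180, radius_1 = 45, center_x_2 = 435, center_y_2 = 155, radius_2 = 60, px0_3 = 310, py0_3 = 305, px0_4 = 20, py0_4 = 350, px1_4 = 65, py1_4 = 390, center_x_5 = 390, px0_6 = 290, py0_6 = 375, px1_6 = 325, py1_6 = 430, center_x_7 = 255, center_y_7 = 295, radius_7 = 65, px0_8 = 340, py0_8 = 100, px1_8 = 455, py1_8 = 155, px0_9 = 255, py0_9 = 325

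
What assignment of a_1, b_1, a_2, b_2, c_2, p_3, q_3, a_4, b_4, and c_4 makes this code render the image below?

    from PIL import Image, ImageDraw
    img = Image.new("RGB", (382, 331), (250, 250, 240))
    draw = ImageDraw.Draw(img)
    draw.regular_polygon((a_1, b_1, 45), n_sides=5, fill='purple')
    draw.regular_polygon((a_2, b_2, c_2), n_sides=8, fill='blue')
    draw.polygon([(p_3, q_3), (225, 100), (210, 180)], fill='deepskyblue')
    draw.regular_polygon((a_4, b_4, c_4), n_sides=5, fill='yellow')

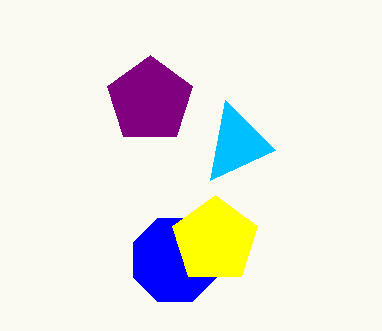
a_1 = 150
b_1 = 100
a_2 = 175
b_2 = 260
c_2 = 45
p_3 = 275
q_3 = 150
a_4 = 215
b_4 = 240
c_4 = 45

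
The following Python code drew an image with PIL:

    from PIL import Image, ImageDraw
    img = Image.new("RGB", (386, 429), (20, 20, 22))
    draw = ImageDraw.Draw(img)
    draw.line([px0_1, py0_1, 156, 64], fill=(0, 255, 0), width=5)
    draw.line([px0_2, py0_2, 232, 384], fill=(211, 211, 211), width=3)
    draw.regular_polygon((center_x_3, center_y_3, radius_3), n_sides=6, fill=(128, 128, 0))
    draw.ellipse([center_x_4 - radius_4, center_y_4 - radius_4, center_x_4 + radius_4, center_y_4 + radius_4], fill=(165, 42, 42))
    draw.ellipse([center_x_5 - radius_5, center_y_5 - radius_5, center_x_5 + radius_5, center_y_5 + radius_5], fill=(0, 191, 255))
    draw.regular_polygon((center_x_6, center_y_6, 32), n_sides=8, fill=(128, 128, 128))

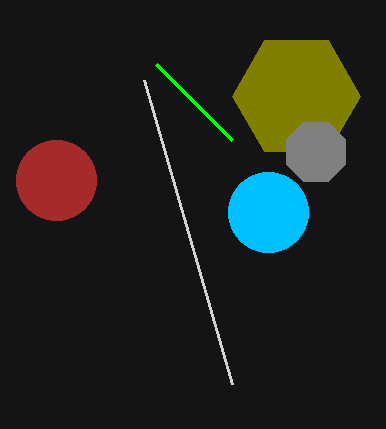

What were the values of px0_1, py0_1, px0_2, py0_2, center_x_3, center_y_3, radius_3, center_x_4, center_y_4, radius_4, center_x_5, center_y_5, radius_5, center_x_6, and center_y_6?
px0_1 = 232
py0_1 = 140
px0_2 = 144
py0_2 = 80
center_x_3 = 296
center_y_3 = 96
radius_3 = 64
center_x_4 = 56
center_y_4 = 180
radius_4 = 40
center_x_5 = 268
center_y_5 = 212
radius_5 = 40
center_x_6 = 316
center_y_6 = 152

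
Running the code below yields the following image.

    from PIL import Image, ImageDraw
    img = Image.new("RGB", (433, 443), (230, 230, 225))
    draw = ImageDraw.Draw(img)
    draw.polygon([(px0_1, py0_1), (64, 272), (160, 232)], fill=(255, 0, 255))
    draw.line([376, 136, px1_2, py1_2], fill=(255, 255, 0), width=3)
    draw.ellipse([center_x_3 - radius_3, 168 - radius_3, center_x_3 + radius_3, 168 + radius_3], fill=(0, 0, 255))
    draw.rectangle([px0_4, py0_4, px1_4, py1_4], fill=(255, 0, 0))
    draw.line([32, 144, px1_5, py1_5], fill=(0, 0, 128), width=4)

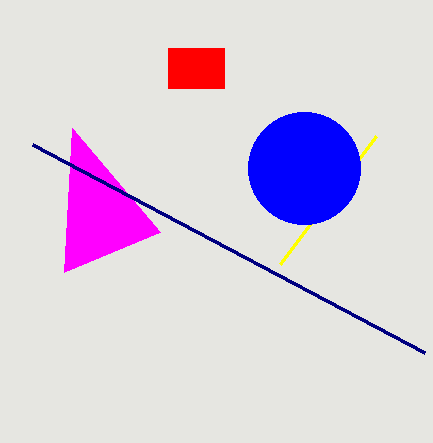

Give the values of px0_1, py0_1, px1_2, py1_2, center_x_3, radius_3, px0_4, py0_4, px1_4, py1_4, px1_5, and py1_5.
px0_1 = 72, py0_1 = 128, px1_2 = 280, py1_2 = 264, center_x_3 = 304, radius_3 = 56, px0_4 = 168, py0_4 = 48, px1_4 = 224, py1_4 = 88, px1_5 = 424, py1_5 = 352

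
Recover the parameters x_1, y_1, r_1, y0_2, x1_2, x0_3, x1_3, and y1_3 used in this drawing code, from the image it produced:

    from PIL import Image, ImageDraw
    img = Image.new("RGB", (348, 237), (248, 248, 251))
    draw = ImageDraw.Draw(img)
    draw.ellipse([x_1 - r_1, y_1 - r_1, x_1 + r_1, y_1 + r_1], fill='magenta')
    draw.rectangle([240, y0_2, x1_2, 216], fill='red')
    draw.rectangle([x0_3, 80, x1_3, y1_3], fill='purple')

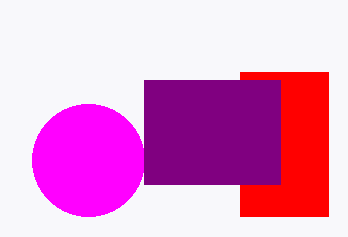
x_1 = 88, y_1 = 160, r_1 = 56, y0_2 = 72, x1_2 = 328, x0_3 = 144, x1_3 = 280, y1_3 = 184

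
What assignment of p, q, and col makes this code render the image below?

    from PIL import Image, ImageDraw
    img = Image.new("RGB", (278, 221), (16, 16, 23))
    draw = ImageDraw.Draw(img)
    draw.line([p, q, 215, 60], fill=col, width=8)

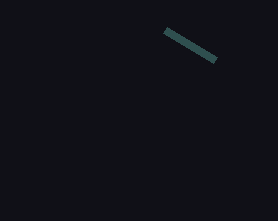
p = 165
q = 30
col = 'darkslategray'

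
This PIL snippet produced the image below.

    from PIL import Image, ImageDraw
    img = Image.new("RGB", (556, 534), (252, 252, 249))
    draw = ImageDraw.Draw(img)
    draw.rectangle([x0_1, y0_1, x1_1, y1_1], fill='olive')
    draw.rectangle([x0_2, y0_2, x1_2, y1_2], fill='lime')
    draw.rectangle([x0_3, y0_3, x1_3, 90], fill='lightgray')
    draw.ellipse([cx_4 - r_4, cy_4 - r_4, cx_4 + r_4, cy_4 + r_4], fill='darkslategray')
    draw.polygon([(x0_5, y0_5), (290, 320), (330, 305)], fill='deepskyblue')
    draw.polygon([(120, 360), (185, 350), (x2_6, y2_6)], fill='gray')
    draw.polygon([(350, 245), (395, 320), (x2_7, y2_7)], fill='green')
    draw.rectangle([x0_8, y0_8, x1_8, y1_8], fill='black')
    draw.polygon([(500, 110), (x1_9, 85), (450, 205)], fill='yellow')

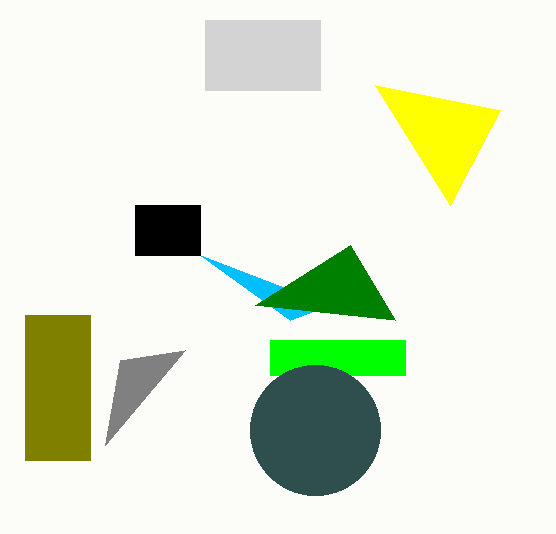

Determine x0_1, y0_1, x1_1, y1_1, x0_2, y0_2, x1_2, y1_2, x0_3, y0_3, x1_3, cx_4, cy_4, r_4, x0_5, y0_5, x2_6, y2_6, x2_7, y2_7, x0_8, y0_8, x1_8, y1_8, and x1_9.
x0_1 = 25; y0_1 = 315; x1_1 = 90; y1_1 = 460; x0_2 = 270; y0_2 = 340; x1_2 = 405; y1_2 = 375; x0_3 = 205; y0_3 = 20; x1_3 = 320; cx_4 = 315; cy_4 = 430; r_4 = 65; x0_5 = 200; y0_5 = 255; x2_6 = 105; y2_6 = 445; x2_7 = 255; y2_7 = 305; x0_8 = 135; y0_8 = 205; x1_8 = 200; y1_8 = 255; x1_9 = 375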